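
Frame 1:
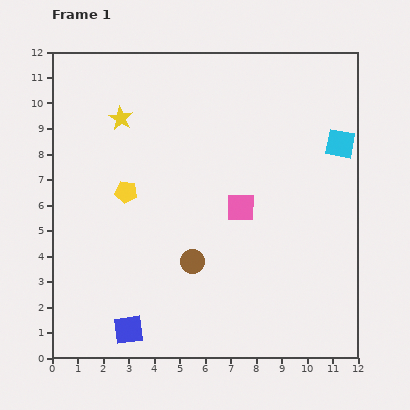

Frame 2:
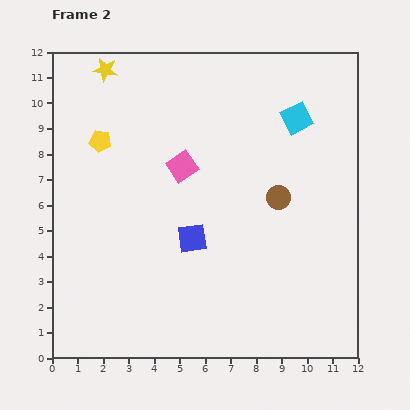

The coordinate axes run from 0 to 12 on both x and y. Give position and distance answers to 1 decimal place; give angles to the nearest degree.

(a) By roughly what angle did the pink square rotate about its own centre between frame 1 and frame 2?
36° counter-clockwise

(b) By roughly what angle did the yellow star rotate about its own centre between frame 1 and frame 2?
20° counter-clockwise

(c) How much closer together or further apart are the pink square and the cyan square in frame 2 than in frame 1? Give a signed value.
+0.3

Distance in frame 1: 4.6. Distance in frame 2: 4.9.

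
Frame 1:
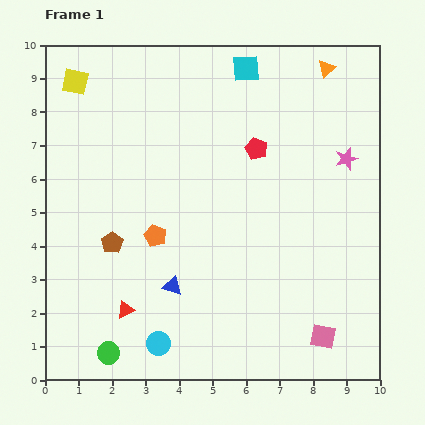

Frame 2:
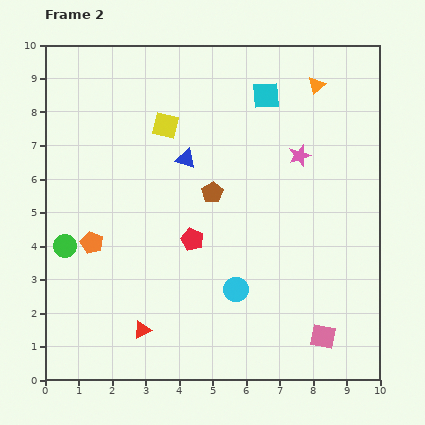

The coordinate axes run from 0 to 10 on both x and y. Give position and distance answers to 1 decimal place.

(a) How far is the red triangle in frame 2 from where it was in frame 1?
0.8

The red triangle moved from (2.4, 2.1) to (2.9, 1.5), a distance of √(0.5² + 0.6²) ≈ 0.8.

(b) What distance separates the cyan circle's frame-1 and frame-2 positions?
2.8

The cyan circle moved from (3.4, 1.1) to (5.7, 2.7), a distance of √(2.3² + 1.6²) ≈ 2.8.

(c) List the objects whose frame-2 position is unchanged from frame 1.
the pink square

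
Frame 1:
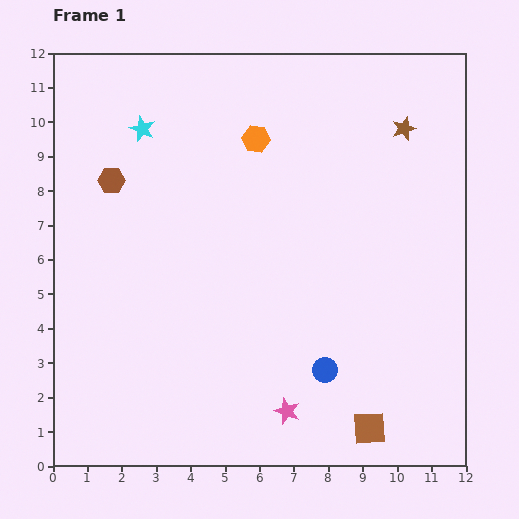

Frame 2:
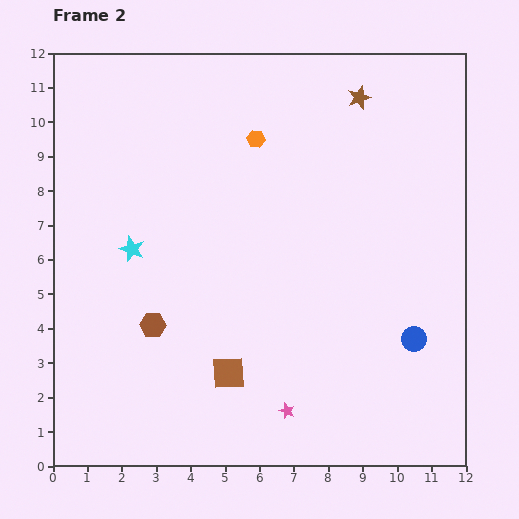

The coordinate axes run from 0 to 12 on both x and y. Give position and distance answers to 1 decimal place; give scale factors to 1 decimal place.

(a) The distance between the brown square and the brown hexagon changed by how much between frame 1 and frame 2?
-7.8

Distance in frame 1: 10.4. Distance in frame 2: 2.6.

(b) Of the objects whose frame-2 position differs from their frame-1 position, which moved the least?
the brown star

(moved 1.6)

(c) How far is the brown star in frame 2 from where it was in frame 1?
1.6

The brown star moved from (10.2, 9.8) to (8.9, 10.7), a distance of √(1.3² + 0.9²) ≈ 1.6.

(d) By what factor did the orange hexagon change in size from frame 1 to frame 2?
0.6×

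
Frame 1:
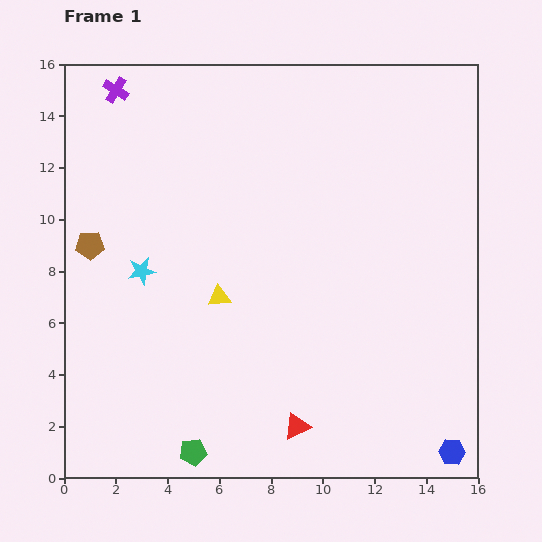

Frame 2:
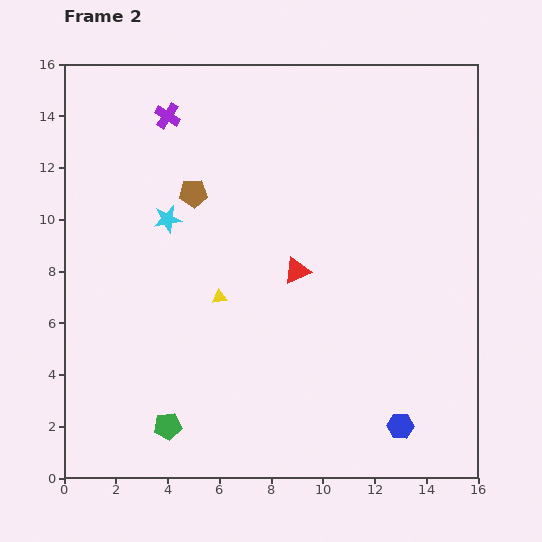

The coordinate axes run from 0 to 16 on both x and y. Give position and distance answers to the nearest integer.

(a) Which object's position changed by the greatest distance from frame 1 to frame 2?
the red triangle

(moved 6; next 4)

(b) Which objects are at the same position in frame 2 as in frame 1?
the yellow triangle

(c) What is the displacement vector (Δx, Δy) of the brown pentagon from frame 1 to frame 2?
(4, 2)

The brown pentagon was at (1, 9) in frame 1 and (5, 11) in frame 2.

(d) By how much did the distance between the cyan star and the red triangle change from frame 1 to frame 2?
-3

Distance in frame 1: 8. Distance in frame 2: 5.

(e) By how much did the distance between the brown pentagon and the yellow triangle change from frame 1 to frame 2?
-1

Distance in frame 1: 5. Distance in frame 2: 4.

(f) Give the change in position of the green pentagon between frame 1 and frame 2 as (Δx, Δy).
(-1, 1)

The green pentagon was at (5, 1) in frame 1 and (4, 2) in frame 2.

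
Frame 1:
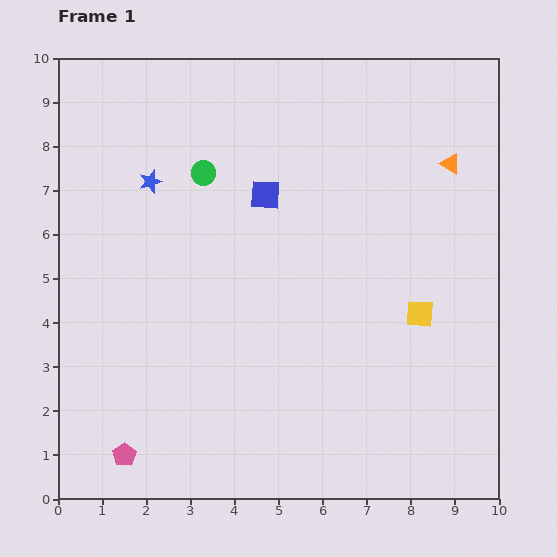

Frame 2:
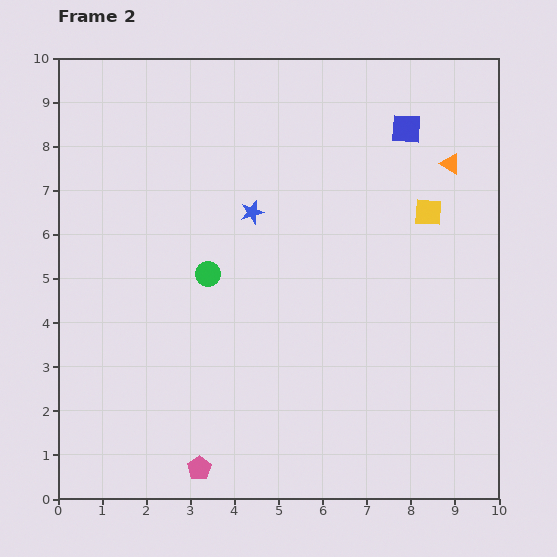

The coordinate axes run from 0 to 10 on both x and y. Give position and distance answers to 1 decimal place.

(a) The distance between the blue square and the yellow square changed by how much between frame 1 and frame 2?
-2.4

Distance in frame 1: 4.4. Distance in frame 2: 2.0.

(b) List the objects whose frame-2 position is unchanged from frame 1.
the orange triangle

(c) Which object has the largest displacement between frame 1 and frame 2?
the blue square

(moved 3.5; next 2.4)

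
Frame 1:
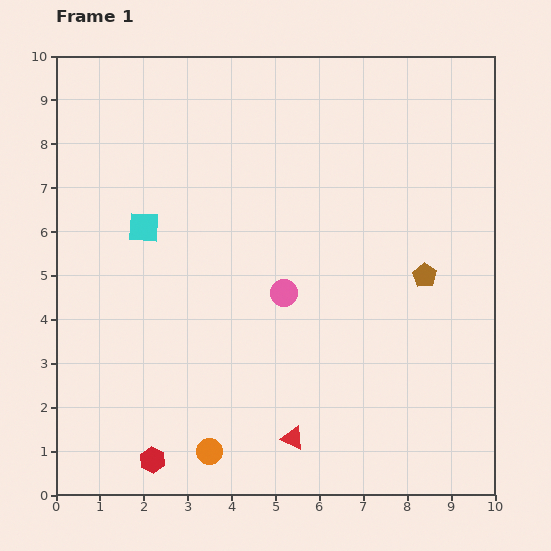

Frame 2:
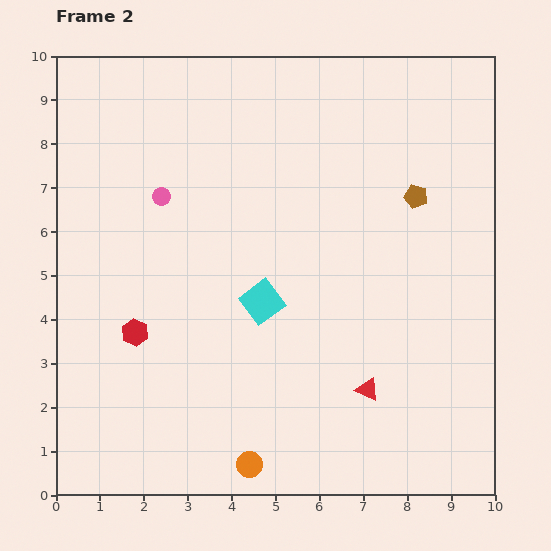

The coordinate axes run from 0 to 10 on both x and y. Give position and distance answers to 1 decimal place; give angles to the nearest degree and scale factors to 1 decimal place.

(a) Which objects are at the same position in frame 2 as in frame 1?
none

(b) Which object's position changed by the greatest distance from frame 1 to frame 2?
the pink circle

(moved 3.6; next 3.2)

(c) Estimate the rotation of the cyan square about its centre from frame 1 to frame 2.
40° counter-clockwise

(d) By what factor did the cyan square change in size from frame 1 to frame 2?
1.3×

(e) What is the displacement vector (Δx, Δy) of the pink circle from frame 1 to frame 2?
(-2.8, 2.2)

The pink circle was at (5.2, 4.6) in frame 1 and (2.4, 6.8) in frame 2.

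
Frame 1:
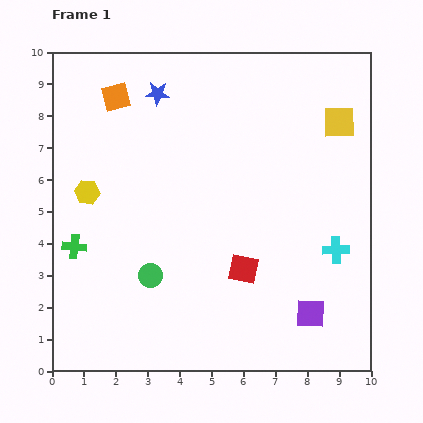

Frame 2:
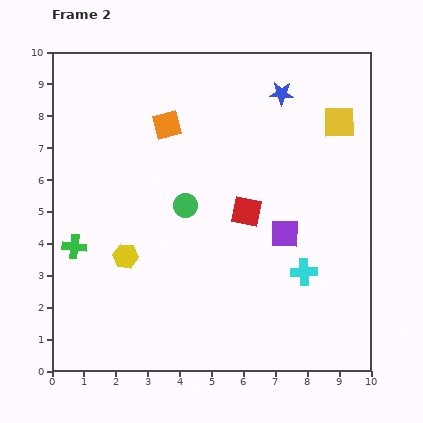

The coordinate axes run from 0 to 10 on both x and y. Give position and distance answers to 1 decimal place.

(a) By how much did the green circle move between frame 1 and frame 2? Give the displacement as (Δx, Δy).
(1.1, 2.2)

The green circle was at (3.1, 3.0) in frame 1 and (4.2, 5.2) in frame 2.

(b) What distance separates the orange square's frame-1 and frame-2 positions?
1.8

The orange square moved from (2.0, 8.6) to (3.6, 7.7), a distance of √(1.6² + 0.9²) ≈ 1.8.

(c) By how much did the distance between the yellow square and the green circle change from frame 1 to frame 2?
-2.1

Distance in frame 1: 7.6. Distance in frame 2: 5.5.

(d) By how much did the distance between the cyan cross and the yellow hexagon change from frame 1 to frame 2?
-2.4

Distance in frame 1: 8.0. Distance in frame 2: 5.6.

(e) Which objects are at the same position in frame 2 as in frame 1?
the yellow square, the green cross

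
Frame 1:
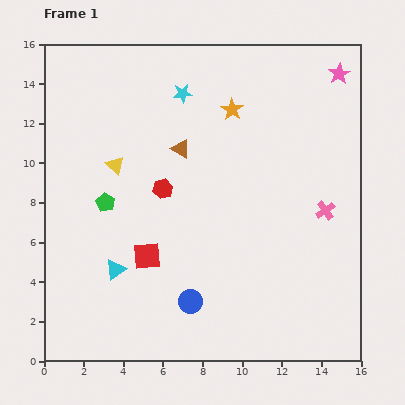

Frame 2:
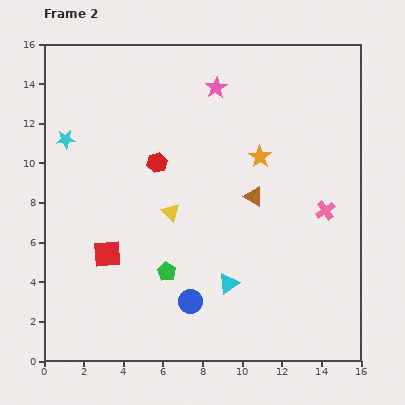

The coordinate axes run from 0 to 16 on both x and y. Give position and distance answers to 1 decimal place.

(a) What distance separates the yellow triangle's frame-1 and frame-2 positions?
3.7

The yellow triangle moved from (3.6, 9.9) to (6.4, 7.5), a distance of √(2.8² + 2.4²) ≈ 3.7.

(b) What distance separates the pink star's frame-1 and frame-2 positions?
6.2

The pink star moved from (14.9, 14.5) to (8.7, 13.8), a distance of √(6.2² + 0.7²) ≈ 6.2.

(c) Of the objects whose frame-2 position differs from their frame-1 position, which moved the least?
the red hexagon

(moved 1.3)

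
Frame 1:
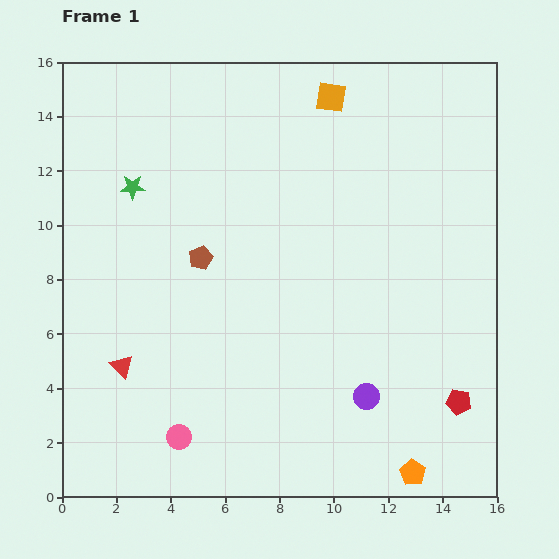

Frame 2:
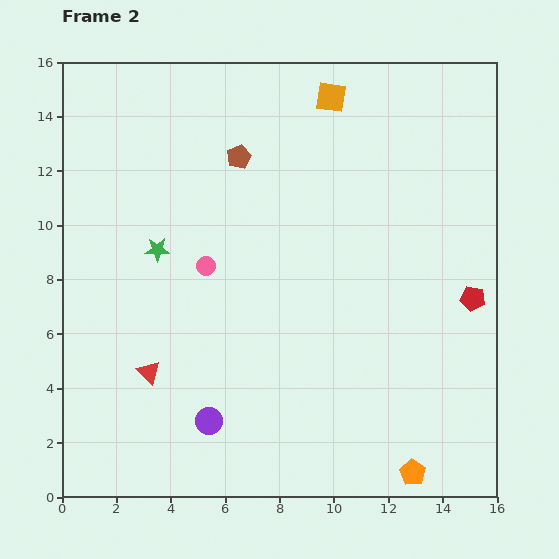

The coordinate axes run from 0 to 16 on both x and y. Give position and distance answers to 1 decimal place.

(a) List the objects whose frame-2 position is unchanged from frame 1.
the orange square, the orange pentagon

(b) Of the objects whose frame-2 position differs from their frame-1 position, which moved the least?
the red triangle

(moved 1.0)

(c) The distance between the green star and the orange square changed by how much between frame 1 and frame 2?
+0.5

Distance in frame 1: 8.0. Distance in frame 2: 8.5.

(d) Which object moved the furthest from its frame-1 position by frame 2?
the pink circle

(moved 6.4; next 5.9)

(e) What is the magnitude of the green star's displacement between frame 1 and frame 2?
2.5

The green star moved from (2.6, 11.4) to (3.5, 9.1), a distance of √(0.9² + 2.3²) ≈ 2.5.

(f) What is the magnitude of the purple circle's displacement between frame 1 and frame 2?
5.9

The purple circle moved from (11.2, 3.7) to (5.4, 2.8), a distance of √(5.8² + 0.9²) ≈ 5.9.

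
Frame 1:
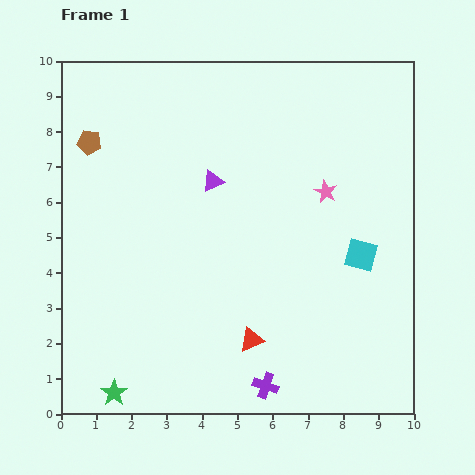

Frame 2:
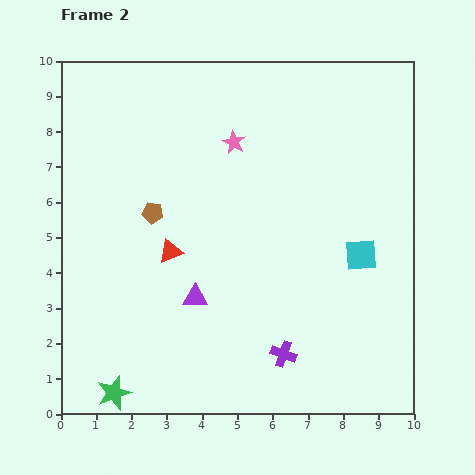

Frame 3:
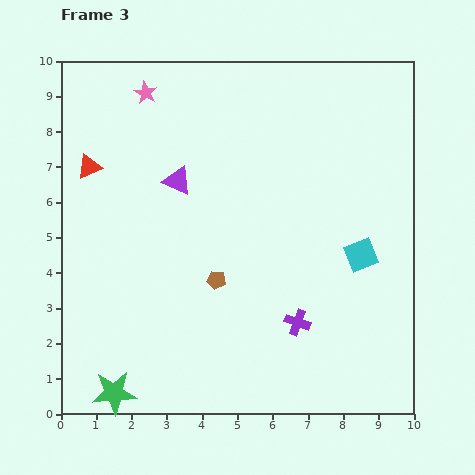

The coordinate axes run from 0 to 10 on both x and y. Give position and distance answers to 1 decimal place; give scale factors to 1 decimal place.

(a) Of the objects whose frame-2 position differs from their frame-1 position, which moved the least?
the purple cross

(moved 1.0)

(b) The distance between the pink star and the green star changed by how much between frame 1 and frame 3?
+0.2

Distance in frame 1: 8.3. Distance in frame 3: 8.5.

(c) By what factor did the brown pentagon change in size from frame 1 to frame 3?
0.8×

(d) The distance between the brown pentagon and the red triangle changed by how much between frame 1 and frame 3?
-2.4

Distance in frame 1: 7.2. Distance in frame 3: 4.8.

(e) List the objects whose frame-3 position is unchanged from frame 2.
the cyan square, the green star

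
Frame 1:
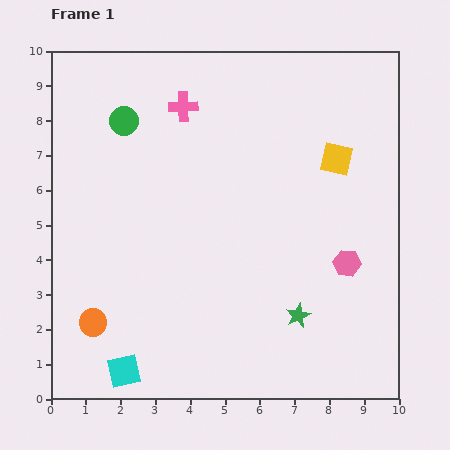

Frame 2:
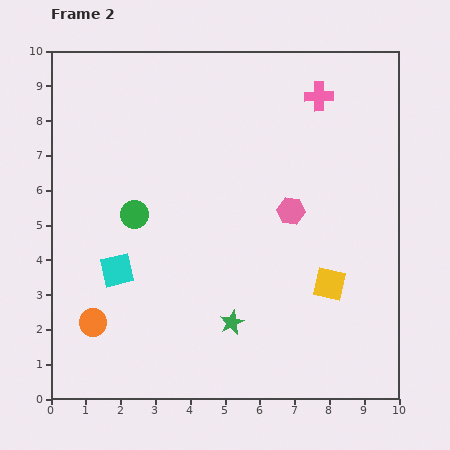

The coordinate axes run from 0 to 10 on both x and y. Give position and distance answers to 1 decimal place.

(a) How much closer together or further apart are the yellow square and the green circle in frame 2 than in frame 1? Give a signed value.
-0.3

Distance in frame 1: 6.2. Distance in frame 2: 5.9.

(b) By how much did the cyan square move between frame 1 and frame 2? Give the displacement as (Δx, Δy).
(-0.2, 2.9)

The cyan square was at (2.1, 0.8) in frame 1 and (1.9, 3.7) in frame 2.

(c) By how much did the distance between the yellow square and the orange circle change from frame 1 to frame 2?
-1.5

Distance in frame 1: 8.4. Distance in frame 2: 6.9.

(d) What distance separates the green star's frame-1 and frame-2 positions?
1.9

The green star moved from (7.1, 2.4) to (5.2, 2.2), a distance of √(1.9² + 0.2²) ≈ 1.9.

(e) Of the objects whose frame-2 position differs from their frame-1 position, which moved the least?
the green star

(moved 1.9)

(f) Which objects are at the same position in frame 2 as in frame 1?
the orange circle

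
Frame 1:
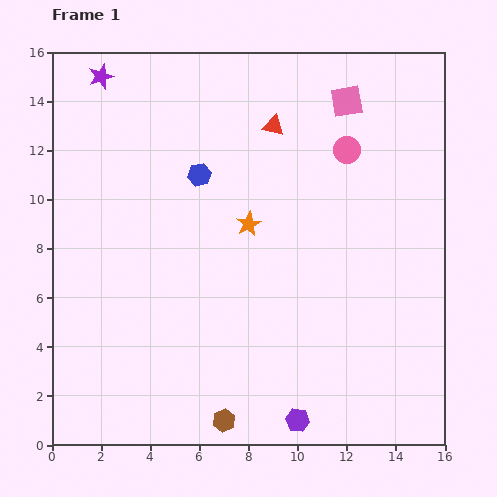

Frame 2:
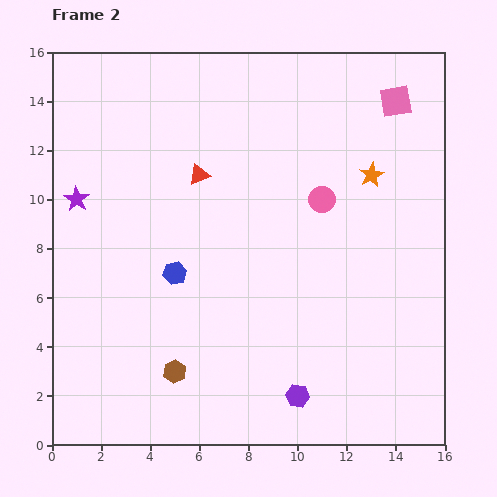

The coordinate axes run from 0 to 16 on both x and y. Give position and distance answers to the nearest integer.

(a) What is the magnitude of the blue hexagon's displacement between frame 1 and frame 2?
4

The blue hexagon moved from (6, 11) to (5, 7), a distance of √(1² + 4²) ≈ 4.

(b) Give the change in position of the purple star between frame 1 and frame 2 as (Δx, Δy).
(-1, -5)

The purple star was at (2, 15) in frame 1 and (1, 10) in frame 2.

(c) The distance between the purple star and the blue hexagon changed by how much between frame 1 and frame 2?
-1

Distance in frame 1: 6. Distance in frame 2: 5.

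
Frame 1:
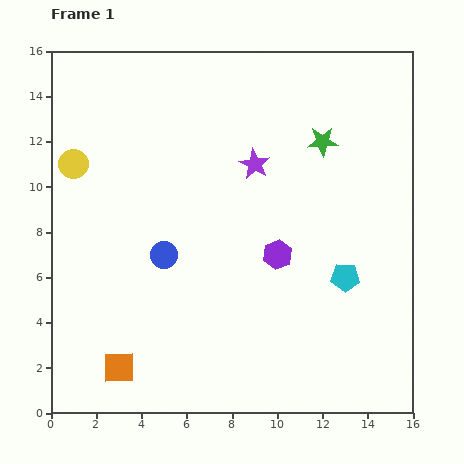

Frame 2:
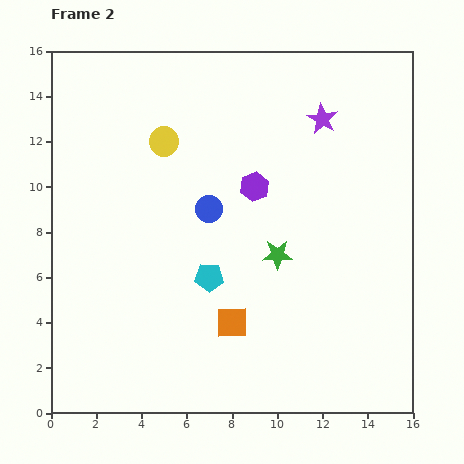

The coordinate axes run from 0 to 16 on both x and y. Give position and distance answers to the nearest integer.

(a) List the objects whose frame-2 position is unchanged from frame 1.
none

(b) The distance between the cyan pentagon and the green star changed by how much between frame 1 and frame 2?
-3

Distance in frame 1: 6. Distance in frame 2: 3.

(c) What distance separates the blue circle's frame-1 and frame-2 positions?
3

The blue circle moved from (5, 7) to (7, 9), a distance of √(2² + 2²) ≈ 3.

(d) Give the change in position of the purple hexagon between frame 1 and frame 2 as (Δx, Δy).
(-1, 3)

The purple hexagon was at (10, 7) in frame 1 and (9, 10) in frame 2.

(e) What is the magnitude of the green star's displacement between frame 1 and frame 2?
5

The green star moved from (12, 12) to (10, 7), a distance of √(2² + 5²) ≈ 5.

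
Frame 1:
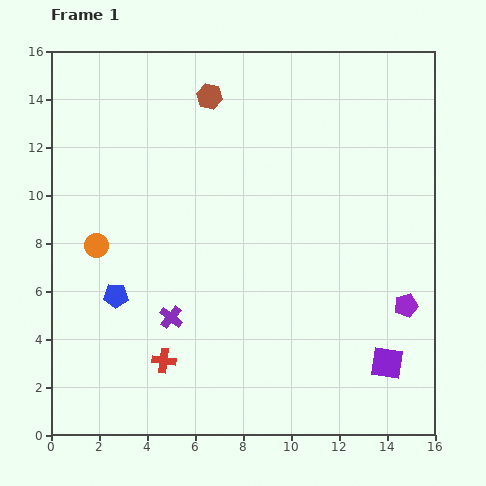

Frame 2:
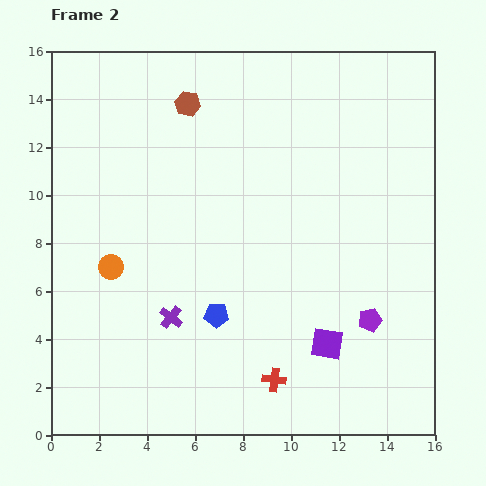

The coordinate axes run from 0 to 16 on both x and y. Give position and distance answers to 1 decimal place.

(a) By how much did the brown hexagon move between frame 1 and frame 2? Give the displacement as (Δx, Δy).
(-0.9, -0.3)

The brown hexagon was at (6.6, 14.1) in frame 1 and (5.7, 13.8) in frame 2.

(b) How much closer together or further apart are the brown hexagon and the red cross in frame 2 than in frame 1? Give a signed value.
+0.9

Distance in frame 1: 11.2. Distance in frame 2: 12.1.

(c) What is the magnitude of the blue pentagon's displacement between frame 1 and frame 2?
4.3

The blue pentagon moved from (2.7, 5.8) to (6.9, 5.0), a distance of √(4.2² + 0.8²) ≈ 4.3.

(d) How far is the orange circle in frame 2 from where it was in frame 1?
1.1

The orange circle moved from (1.9, 7.9) to (2.5, 7.0), a distance of √(0.6² + 0.9²) ≈ 1.1.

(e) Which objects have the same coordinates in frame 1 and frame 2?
the purple cross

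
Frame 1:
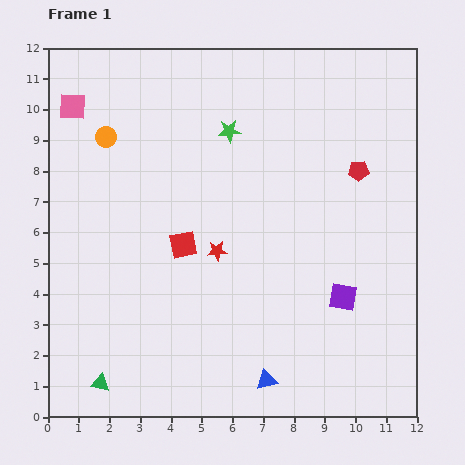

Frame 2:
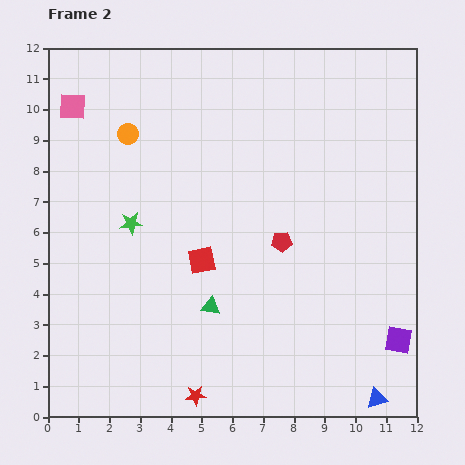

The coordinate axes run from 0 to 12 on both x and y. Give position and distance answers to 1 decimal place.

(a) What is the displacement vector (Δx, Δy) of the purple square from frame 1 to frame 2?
(1.8, -1.4)

The purple square was at (9.6, 3.9) in frame 1 and (11.4, 2.5) in frame 2.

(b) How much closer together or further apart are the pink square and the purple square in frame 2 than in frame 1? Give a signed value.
+2.2

Distance in frame 1: 10.8. Distance in frame 2: 13.0.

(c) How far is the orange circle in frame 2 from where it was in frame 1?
0.7

The orange circle moved from (1.9, 9.1) to (2.6, 9.2), a distance of √(0.7² + 0.1²) ≈ 0.7.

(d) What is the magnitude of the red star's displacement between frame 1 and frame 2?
4.8

The red star moved from (5.5, 5.4) to (4.8, 0.7), a distance of √(0.7² + 4.7²) ≈ 4.8.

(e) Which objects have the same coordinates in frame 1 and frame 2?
the pink square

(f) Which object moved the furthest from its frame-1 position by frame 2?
the red star

(moved 4.8; next 4.4)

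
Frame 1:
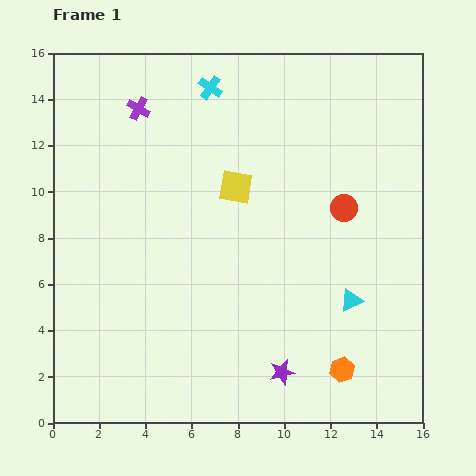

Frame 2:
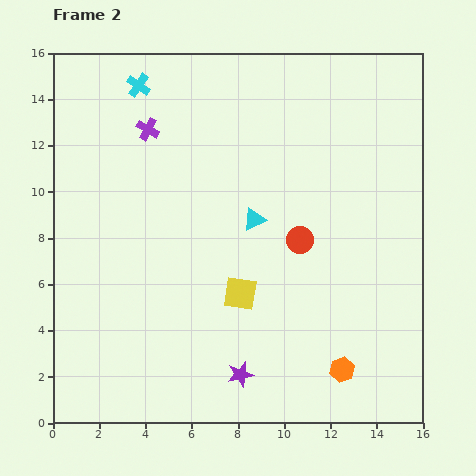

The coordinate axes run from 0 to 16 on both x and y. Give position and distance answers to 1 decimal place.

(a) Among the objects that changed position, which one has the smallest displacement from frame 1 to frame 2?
the purple cross

(moved 1.0)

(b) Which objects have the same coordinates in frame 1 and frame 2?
the orange hexagon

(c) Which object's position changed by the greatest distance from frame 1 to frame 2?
the cyan triangle

(moved 5.5; next 4.6)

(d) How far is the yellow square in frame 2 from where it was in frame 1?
4.6

The yellow square moved from (7.9, 10.2) to (8.1, 5.6), a distance of √(0.2² + 4.6²) ≈ 4.6.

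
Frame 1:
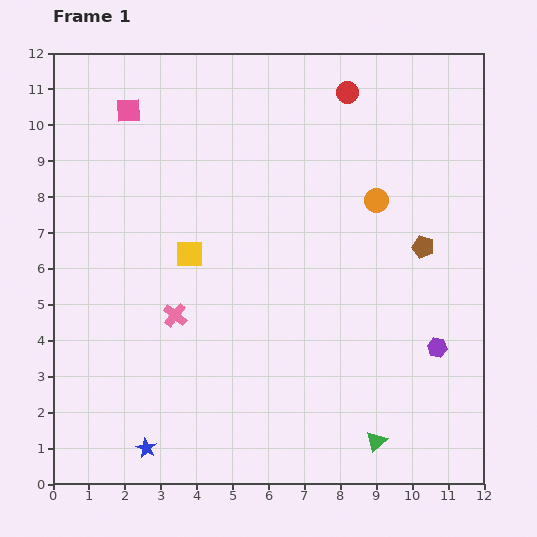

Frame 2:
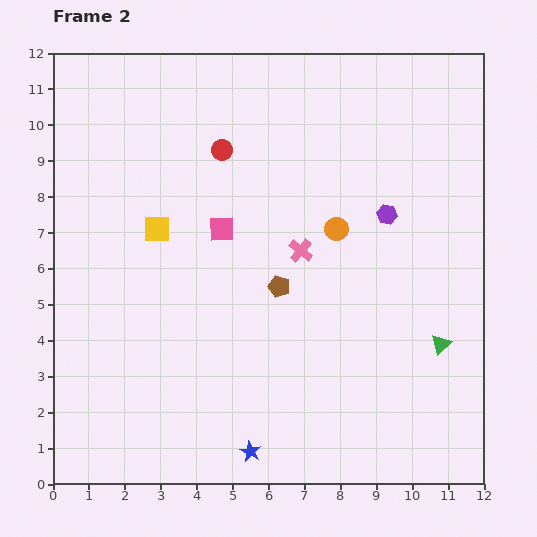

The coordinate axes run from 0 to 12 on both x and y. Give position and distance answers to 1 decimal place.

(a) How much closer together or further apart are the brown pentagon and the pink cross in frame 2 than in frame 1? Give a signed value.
-6.0

Distance in frame 1: 7.2. Distance in frame 2: 1.2.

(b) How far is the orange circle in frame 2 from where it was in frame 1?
1.4

The orange circle moved from (9.0, 7.9) to (7.9, 7.1), a distance of √(1.1² + 0.8²) ≈ 1.4.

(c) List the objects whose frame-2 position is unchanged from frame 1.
none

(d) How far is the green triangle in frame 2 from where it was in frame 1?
3.2

The green triangle moved from (9.0, 1.2) to (10.8, 3.9), a distance of √(1.8² + 2.7²) ≈ 3.2.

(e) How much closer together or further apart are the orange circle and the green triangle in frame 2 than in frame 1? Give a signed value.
-2.4

Distance in frame 1: 6.7. Distance in frame 2: 4.3.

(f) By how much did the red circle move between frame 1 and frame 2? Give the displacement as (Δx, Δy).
(-3.5, -1.6)

The red circle was at (8.2, 10.9) in frame 1 and (4.7, 9.3) in frame 2.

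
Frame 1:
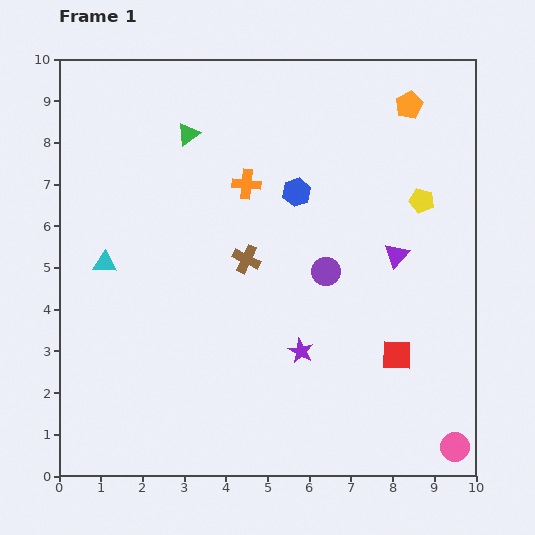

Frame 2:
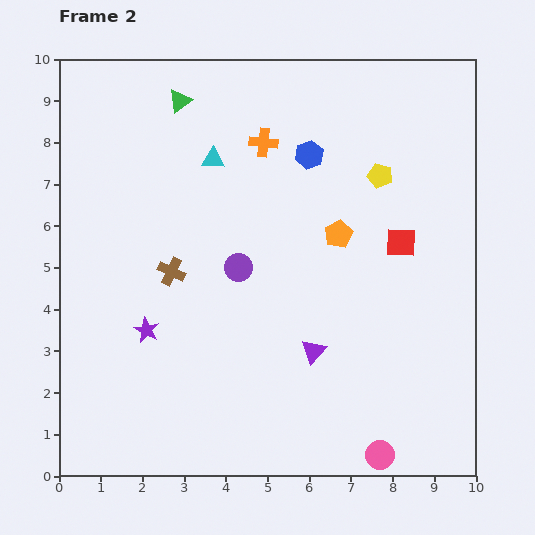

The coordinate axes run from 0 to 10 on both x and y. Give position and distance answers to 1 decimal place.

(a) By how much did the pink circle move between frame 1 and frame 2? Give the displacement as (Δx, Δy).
(-1.8, -0.2)

The pink circle was at (9.5, 0.7) in frame 1 and (7.7, 0.5) in frame 2.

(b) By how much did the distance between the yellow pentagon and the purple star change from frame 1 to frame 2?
+2.1

Distance in frame 1: 4.6. Distance in frame 2: 6.7.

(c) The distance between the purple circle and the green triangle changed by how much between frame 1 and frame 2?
-0.5

Distance in frame 1: 4.7. Distance in frame 2: 4.2.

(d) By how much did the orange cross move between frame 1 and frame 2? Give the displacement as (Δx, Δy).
(0.4, 1.0)

The orange cross was at (4.5, 7.0) in frame 1 and (4.9, 8.0) in frame 2.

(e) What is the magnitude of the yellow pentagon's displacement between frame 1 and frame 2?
1.2

The yellow pentagon moved from (8.7, 6.6) to (7.7, 7.2), a distance of √(1.0² + 0.6²) ≈ 1.2.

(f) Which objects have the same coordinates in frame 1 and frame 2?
none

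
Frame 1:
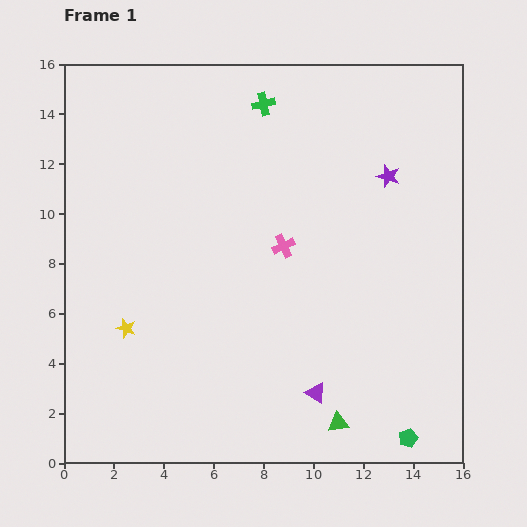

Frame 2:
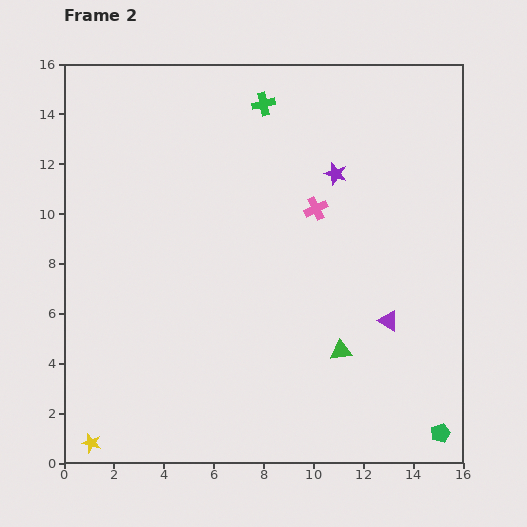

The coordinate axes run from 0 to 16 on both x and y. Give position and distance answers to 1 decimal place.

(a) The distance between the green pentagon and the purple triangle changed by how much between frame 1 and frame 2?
+0.9

Distance in frame 1: 4.1. Distance in frame 2: 5.0.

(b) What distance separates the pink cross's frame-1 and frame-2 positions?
2.0

The pink cross moved from (8.8, 8.7) to (10.1, 10.2), a distance of √(1.3² + 1.5²) ≈ 2.0.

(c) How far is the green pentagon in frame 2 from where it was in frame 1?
1.3

The green pentagon moved from (13.8, 1.0) to (15.1, 1.2), a distance of √(1.3² + 0.2²) ≈ 1.3.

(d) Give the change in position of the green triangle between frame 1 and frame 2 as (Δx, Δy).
(0.1, 2.9)

The green triangle was at (11.0, 1.6) in frame 1 and (11.1, 4.5) in frame 2.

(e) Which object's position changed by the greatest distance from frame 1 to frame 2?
the yellow star

(moved 4.8; next 4.1)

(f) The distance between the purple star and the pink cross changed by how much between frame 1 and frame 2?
-3.4

Distance in frame 1: 5.0. Distance in frame 2: 1.6.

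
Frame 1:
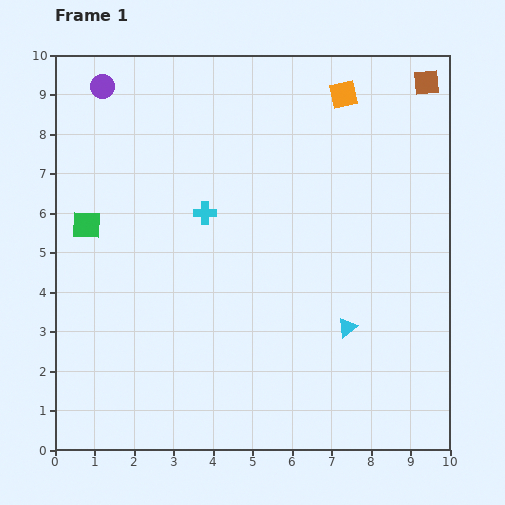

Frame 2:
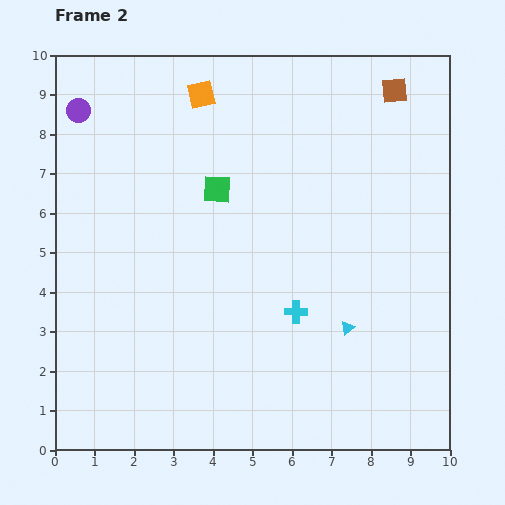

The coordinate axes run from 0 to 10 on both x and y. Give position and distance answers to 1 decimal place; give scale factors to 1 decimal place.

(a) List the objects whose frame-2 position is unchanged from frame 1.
the cyan triangle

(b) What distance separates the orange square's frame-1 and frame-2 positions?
3.6

The orange square moved from (7.3, 9.0) to (3.7, 9.0), a distance of √(3.6² + 0.0²) ≈ 3.6.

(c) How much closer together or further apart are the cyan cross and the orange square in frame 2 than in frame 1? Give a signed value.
+1.4

Distance in frame 1: 4.6. Distance in frame 2: 6.0.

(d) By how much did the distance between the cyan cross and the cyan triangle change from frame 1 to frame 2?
-3.2

Distance in frame 1: 4.6. Distance in frame 2: 1.4.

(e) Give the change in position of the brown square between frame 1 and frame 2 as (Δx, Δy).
(-0.8, -0.2)

The brown square was at (9.4, 9.3) in frame 1 and (8.6, 9.1) in frame 2.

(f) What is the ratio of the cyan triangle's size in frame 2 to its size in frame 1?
0.7×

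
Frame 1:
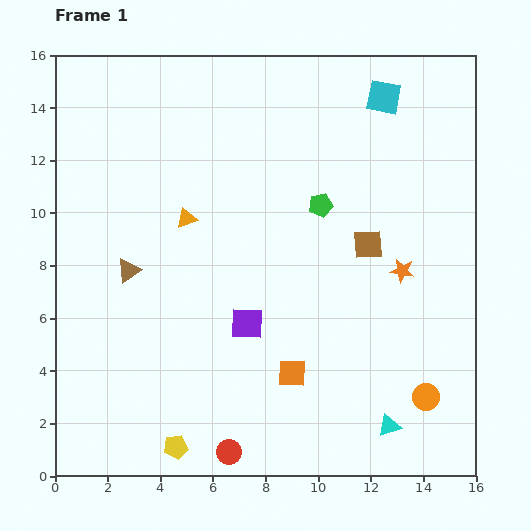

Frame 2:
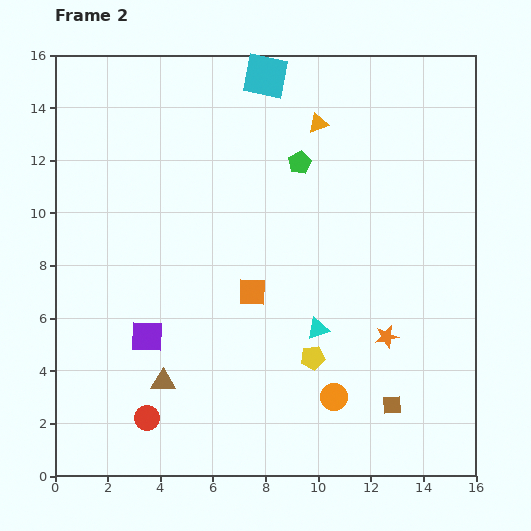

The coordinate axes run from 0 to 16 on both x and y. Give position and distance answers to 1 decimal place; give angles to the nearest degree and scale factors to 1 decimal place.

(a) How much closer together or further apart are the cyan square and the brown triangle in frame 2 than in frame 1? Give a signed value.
+0.5

Distance in frame 1: 11.7. Distance in frame 2: 12.2.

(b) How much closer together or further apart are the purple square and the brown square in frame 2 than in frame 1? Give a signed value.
+4.2

Distance in frame 1: 5.5. Distance in frame 2: 9.7.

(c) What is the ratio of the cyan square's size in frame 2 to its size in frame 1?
1.3×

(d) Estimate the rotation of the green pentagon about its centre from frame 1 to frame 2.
17° counter-clockwise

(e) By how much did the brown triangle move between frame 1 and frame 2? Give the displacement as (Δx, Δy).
(1.3, -4.2)

The brown triangle was at (2.8, 7.8) in frame 1 and (4.1, 3.6) in frame 2.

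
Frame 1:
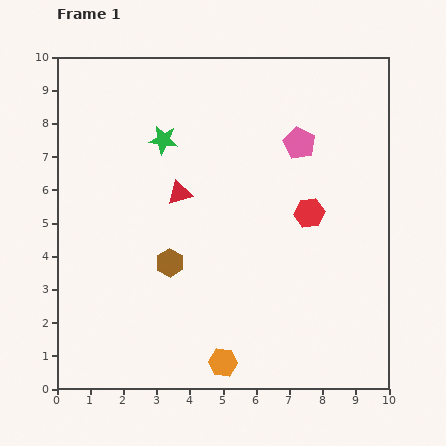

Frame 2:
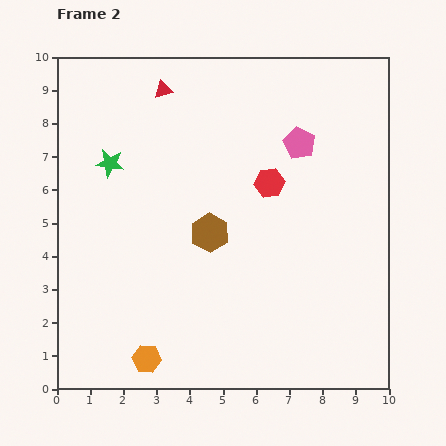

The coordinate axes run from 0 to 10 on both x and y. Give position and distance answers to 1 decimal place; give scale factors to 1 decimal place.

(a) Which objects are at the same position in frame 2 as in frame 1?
the pink pentagon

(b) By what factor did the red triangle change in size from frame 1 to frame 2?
0.7×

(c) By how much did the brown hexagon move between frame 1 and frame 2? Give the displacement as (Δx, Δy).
(1.2, 0.9)

The brown hexagon was at (3.4, 3.8) in frame 1 and (4.6, 4.7) in frame 2.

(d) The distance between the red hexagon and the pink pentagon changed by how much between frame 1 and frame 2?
-0.6

Distance in frame 1: 2.1. Distance in frame 2: 1.5.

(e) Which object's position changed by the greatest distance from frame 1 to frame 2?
the red triangle

(moved 3.1; next 2.3)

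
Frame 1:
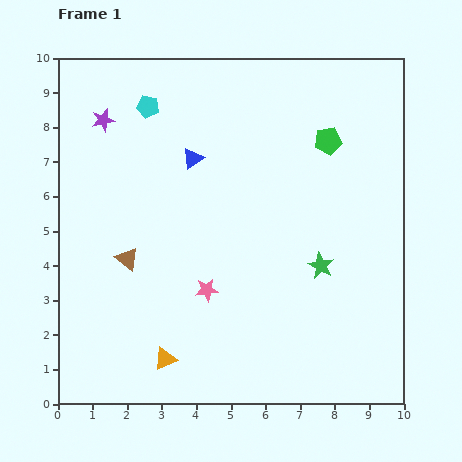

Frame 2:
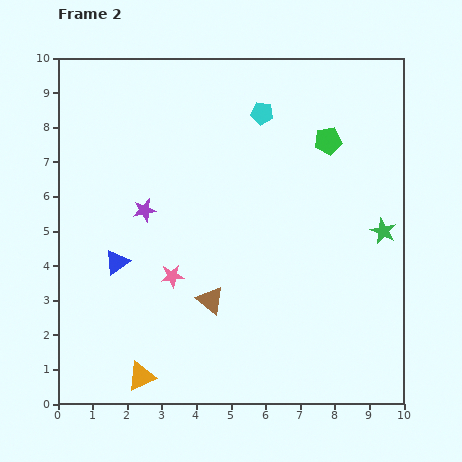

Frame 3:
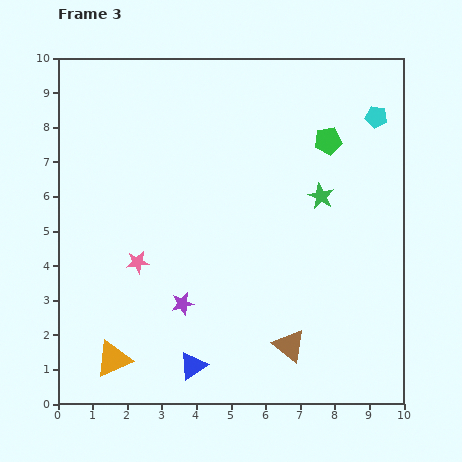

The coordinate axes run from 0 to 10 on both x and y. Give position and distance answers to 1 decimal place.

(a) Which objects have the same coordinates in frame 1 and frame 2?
the green pentagon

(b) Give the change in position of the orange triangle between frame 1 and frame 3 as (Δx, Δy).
(-1.5, 0.0)

The orange triangle was at (3.1, 1.3) in frame 1 and (1.6, 1.3) in frame 3.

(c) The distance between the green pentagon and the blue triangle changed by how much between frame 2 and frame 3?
+0.6

Distance in frame 2: 7.0. Distance in frame 3: 7.6.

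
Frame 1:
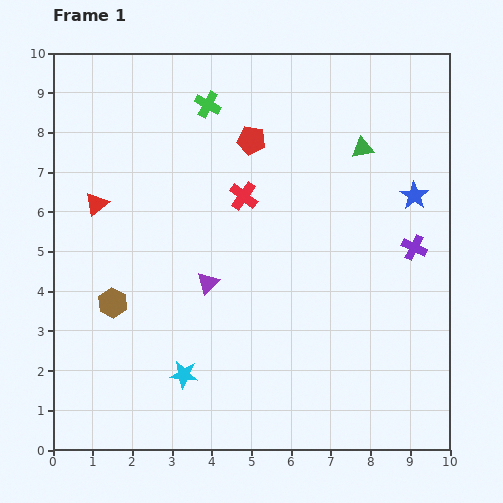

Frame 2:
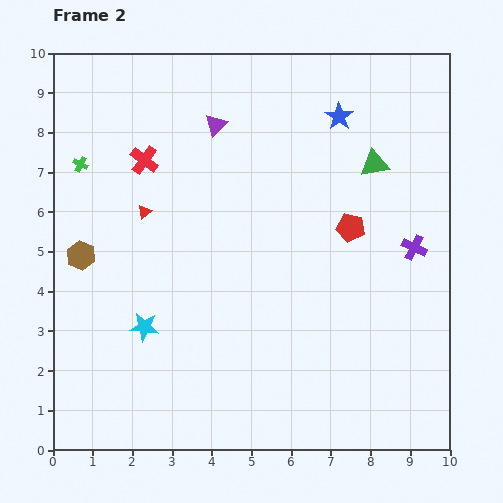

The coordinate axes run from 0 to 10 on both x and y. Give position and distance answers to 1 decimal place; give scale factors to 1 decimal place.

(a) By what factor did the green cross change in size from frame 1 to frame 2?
0.6×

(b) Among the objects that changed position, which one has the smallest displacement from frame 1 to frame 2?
the green triangle

(moved 0.5)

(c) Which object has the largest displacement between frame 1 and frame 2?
the purple triangle

(moved 4.0; next 3.5)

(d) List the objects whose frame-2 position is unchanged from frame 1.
the purple cross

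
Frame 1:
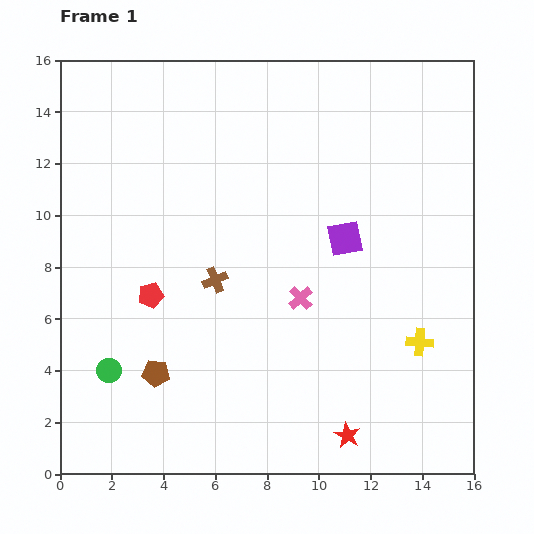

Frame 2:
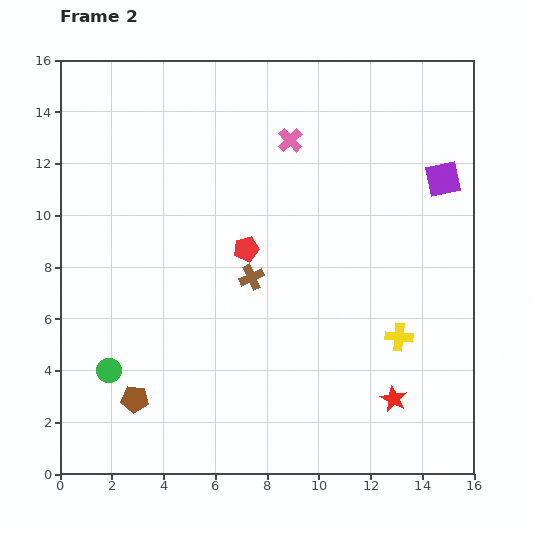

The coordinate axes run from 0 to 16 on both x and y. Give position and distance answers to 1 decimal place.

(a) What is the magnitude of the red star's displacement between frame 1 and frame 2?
2.3

The red star moved from (11.1, 1.5) to (12.9, 2.9), a distance of √(1.8² + 1.4²) ≈ 2.3.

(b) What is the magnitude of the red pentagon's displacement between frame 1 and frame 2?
4.1

The red pentagon moved from (3.5, 6.9) to (7.2, 8.7), a distance of √(3.7² + 1.8²) ≈ 4.1.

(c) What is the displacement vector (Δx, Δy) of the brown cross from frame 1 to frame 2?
(1.4, 0.1)

The brown cross was at (6.0, 7.5) in frame 1 and (7.4, 7.6) in frame 2.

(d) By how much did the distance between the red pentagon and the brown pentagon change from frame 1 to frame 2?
+4.2

Distance in frame 1: 3.0. Distance in frame 2: 7.2.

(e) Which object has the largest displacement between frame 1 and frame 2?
the pink cross

(moved 6.1; next 4.4)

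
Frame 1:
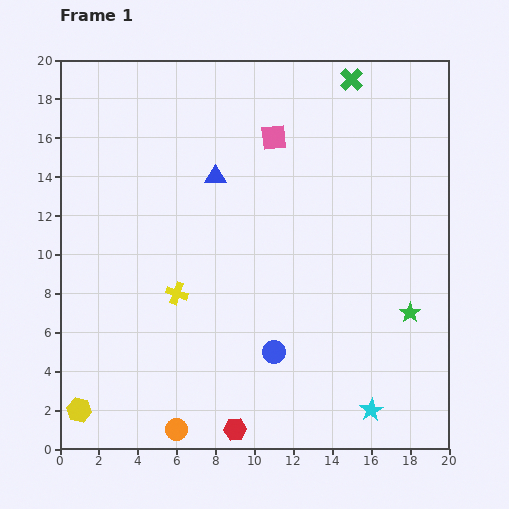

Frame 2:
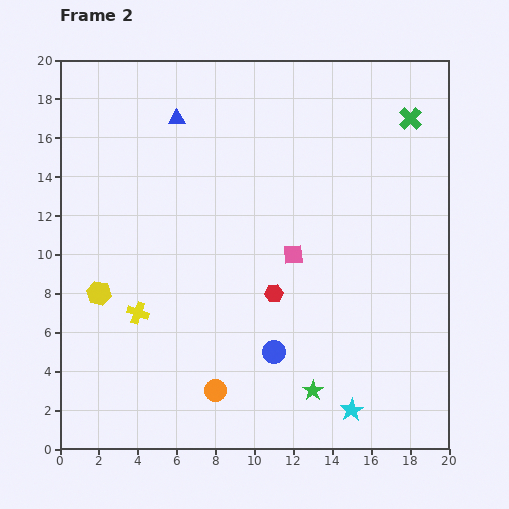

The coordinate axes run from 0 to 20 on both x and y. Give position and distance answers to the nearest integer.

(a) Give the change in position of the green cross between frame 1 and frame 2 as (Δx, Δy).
(3, -2)

The green cross was at (15, 19) in frame 1 and (18, 17) in frame 2.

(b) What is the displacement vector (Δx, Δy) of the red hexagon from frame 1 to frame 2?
(2, 7)

The red hexagon was at (9, 1) in frame 1 and (11, 8) in frame 2.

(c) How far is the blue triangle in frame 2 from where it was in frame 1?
4

The blue triangle moved from (8, 14) to (6, 17), a distance of √(2² + 3²) ≈ 4.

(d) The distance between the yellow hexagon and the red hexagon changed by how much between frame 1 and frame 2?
+1

Distance in frame 1: 8. Distance in frame 2: 9.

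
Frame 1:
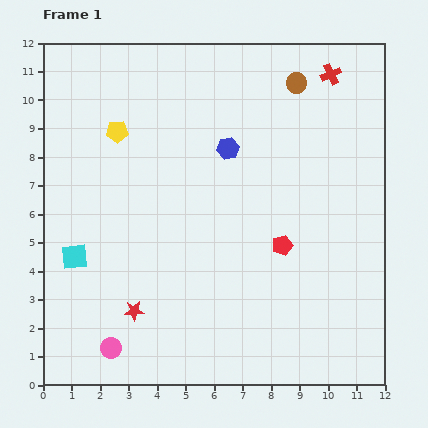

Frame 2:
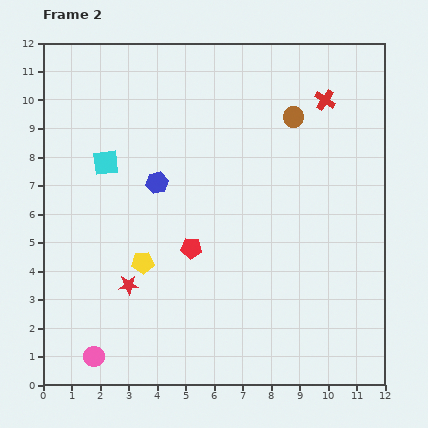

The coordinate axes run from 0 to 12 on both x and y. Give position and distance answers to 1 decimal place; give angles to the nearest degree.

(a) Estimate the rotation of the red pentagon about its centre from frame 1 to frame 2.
21° clockwise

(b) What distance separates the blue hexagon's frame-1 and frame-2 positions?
2.8

The blue hexagon moved from (6.5, 8.3) to (4.0, 7.1), a distance of √(2.5² + 1.2²) ≈ 2.8.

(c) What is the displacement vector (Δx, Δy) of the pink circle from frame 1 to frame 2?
(-0.6, -0.3)

The pink circle was at (2.4, 1.3) in frame 1 and (1.8, 1.0) in frame 2.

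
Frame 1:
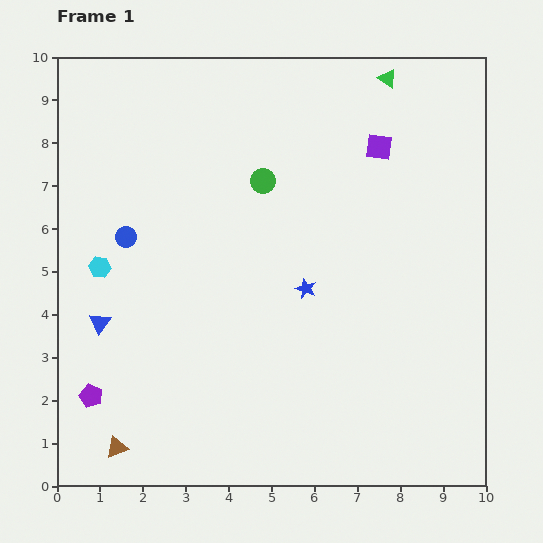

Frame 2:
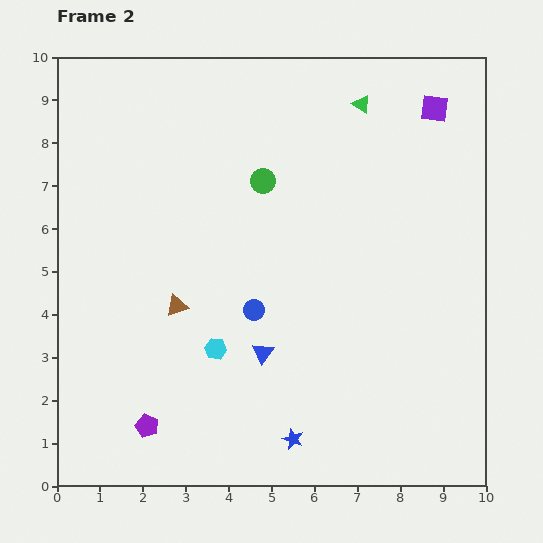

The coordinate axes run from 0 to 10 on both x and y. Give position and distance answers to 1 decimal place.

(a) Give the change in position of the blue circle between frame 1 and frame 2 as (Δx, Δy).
(3.0, -1.7)

The blue circle was at (1.6, 5.8) in frame 1 and (4.6, 4.1) in frame 2.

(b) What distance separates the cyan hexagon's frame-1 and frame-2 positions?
3.3

The cyan hexagon moved from (1.0, 5.1) to (3.7, 3.2), a distance of √(2.7² + 1.9²) ≈ 3.3.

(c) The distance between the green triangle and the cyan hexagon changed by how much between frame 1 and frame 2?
-1.4

Distance in frame 1: 8.0. Distance in frame 2: 6.6.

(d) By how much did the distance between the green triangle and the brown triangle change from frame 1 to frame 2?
-4.3

Distance in frame 1: 10.7. Distance in frame 2: 6.4.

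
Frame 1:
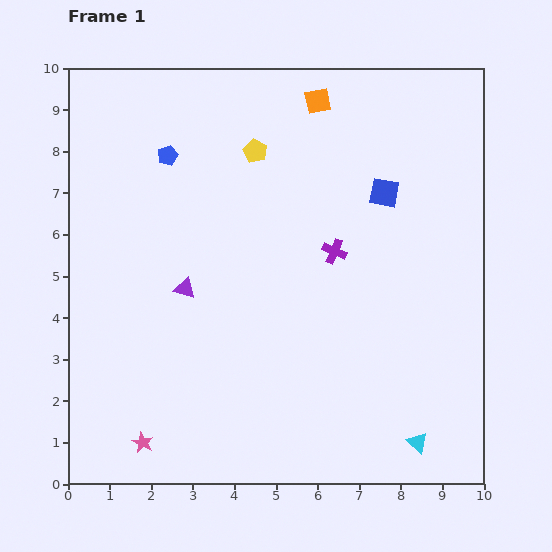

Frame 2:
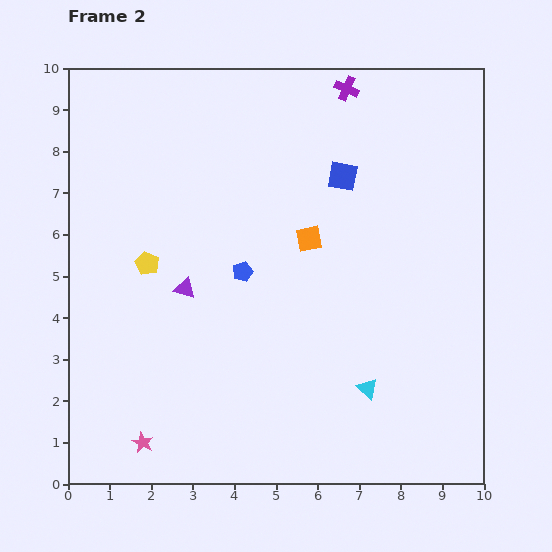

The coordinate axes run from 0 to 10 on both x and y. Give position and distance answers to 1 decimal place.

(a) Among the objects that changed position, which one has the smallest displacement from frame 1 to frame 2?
the blue square

(moved 1.1)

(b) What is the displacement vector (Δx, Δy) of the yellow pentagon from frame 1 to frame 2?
(-2.6, -2.7)

The yellow pentagon was at (4.5, 8.0) in frame 1 and (1.9, 5.3) in frame 2.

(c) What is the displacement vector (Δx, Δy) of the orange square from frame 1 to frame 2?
(-0.2, -3.3)

The orange square was at (6.0, 9.2) in frame 1 and (5.8, 5.9) in frame 2.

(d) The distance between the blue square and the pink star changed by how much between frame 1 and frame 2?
-0.3

Distance in frame 1: 8.3. Distance in frame 2: 8.0.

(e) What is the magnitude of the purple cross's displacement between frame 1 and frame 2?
3.9

The purple cross moved from (6.4, 5.6) to (6.7, 9.5), a distance of √(0.3² + 3.9²) ≈ 3.9.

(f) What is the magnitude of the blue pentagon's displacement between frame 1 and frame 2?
3.3

The blue pentagon moved from (2.4, 7.9) to (4.2, 5.1), a distance of √(1.8² + 2.8²) ≈ 3.3.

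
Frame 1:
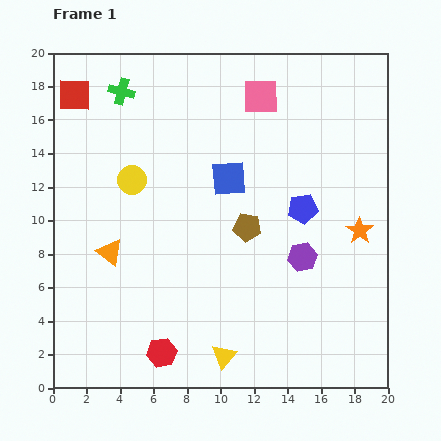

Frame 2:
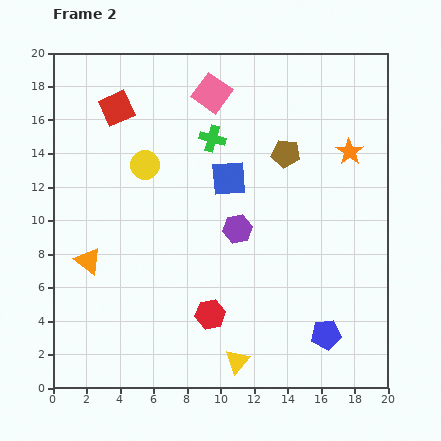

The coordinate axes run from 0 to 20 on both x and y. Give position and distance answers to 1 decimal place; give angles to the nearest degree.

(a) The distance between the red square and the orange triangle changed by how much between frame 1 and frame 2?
-0.3

Distance in frame 1: 9.6. Distance in frame 2: 9.3.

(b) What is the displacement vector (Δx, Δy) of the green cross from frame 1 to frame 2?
(5.4, -2.8)

The green cross was at (4.1, 17.7) in frame 1 and (9.5, 14.9) in frame 2.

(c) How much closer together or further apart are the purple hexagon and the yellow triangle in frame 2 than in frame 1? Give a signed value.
+0.4

Distance in frame 1: 7.5. Distance in frame 2: 7.9.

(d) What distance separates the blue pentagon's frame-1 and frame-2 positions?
7.6

The blue pentagon moved from (14.9, 10.7) to (16.3, 3.2), a distance of √(1.4² + 7.5²) ≈ 7.6.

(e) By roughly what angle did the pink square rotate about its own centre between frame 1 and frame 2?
37° clockwise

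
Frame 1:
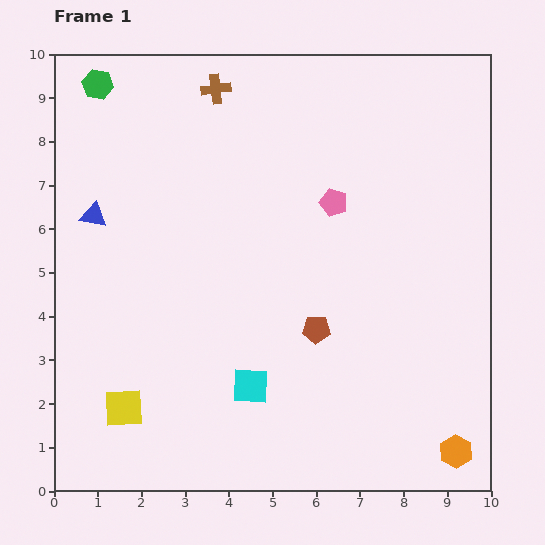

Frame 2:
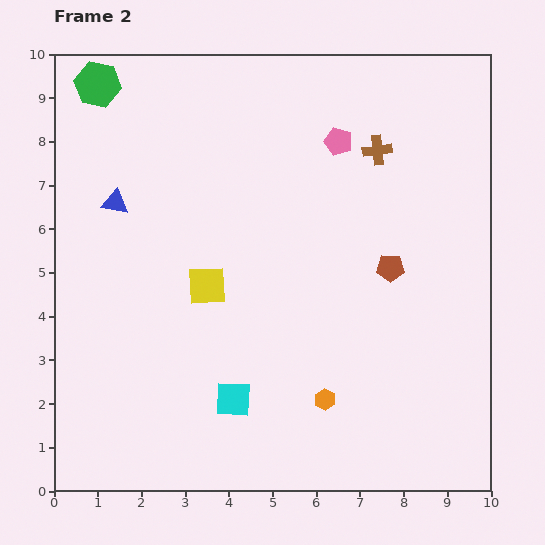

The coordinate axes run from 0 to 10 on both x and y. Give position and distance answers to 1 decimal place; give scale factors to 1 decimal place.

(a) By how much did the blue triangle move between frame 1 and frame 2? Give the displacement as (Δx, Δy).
(0.5, 0.3)

The blue triangle was at (0.9, 6.3) in frame 1 and (1.4, 6.6) in frame 2.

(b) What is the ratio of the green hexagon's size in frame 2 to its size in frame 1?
1.5×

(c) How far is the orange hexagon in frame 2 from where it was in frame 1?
3.2

The orange hexagon moved from (9.2, 0.9) to (6.2, 2.1), a distance of √(3.0² + 1.2²) ≈ 3.2.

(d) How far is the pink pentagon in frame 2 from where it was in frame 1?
1.4

The pink pentagon moved from (6.4, 6.6) to (6.5, 8.0), a distance of √(0.1² + 1.4²) ≈ 1.4.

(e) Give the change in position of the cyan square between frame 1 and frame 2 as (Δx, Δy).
(-0.4, -0.3)

The cyan square was at (4.5, 2.4) in frame 1 and (4.1, 2.1) in frame 2.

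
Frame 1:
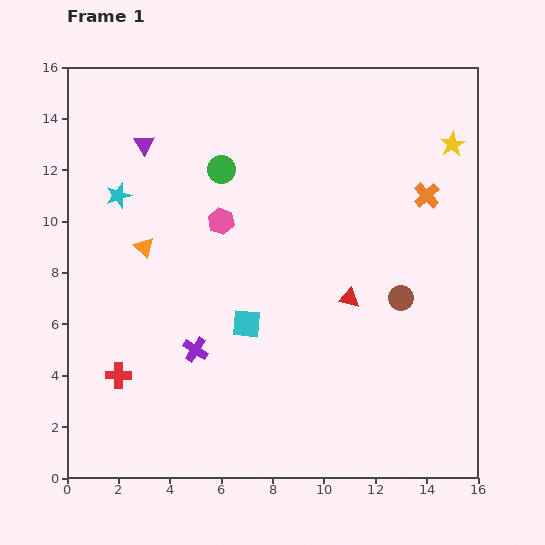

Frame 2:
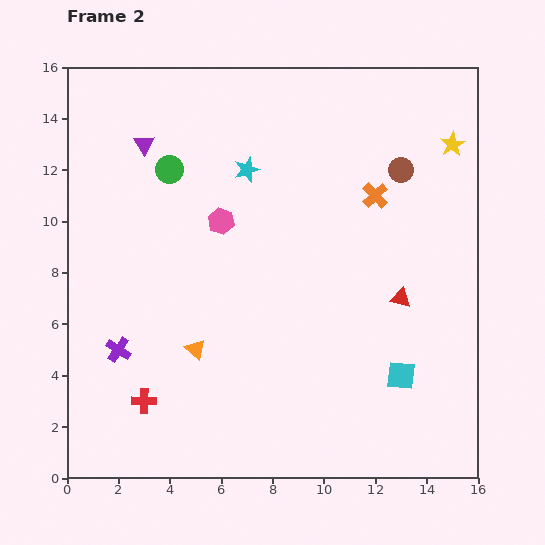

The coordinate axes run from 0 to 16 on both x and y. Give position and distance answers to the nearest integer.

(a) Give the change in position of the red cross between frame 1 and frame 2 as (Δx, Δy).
(1, -1)

The red cross was at (2, 4) in frame 1 and (3, 3) in frame 2.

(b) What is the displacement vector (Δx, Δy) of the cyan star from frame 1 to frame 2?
(5, 1)

The cyan star was at (2, 11) in frame 1 and (7, 12) in frame 2.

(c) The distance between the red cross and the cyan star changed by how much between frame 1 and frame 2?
+3

Distance in frame 1: 7. Distance in frame 2: 10.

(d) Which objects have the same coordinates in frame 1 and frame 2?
the pink hexagon, the purple triangle, the yellow star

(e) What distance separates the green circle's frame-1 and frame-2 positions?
2

The green circle moved from (6, 12) to (4, 12), a distance of √(2² + 0²) ≈ 2.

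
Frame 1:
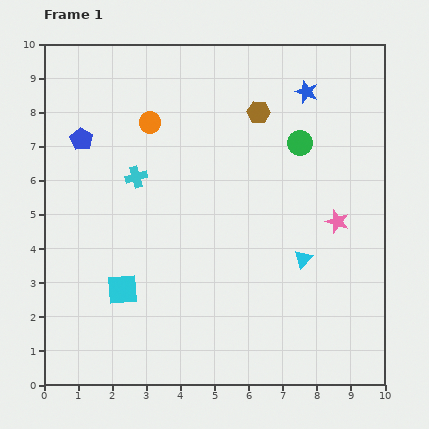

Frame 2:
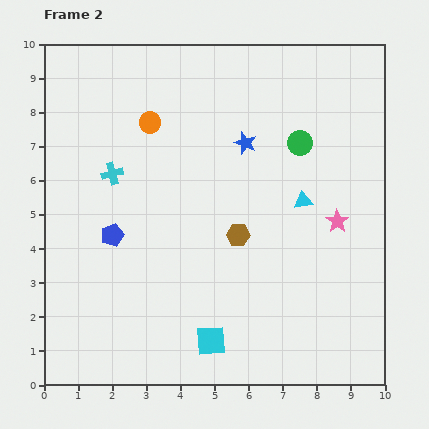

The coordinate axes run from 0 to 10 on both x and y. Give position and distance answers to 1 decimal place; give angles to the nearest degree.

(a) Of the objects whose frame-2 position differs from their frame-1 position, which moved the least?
the cyan cross

(moved 0.7)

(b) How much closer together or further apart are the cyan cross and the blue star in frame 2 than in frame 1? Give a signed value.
-1.6

Distance in frame 1: 5.6. Distance in frame 2: 4.0.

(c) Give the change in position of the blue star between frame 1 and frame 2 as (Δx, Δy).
(-1.8, -1.5)

The blue star was at (7.7, 8.6) in frame 1 and (5.9, 7.1) in frame 2.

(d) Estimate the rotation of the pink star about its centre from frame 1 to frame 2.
17° clockwise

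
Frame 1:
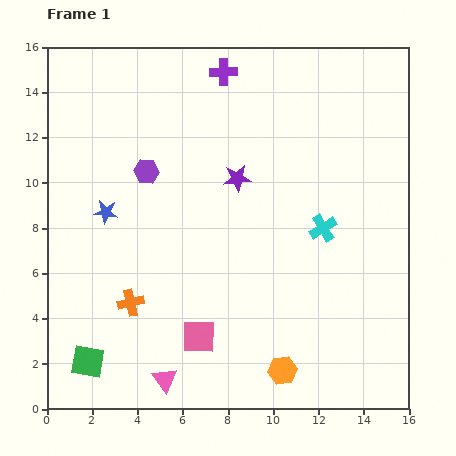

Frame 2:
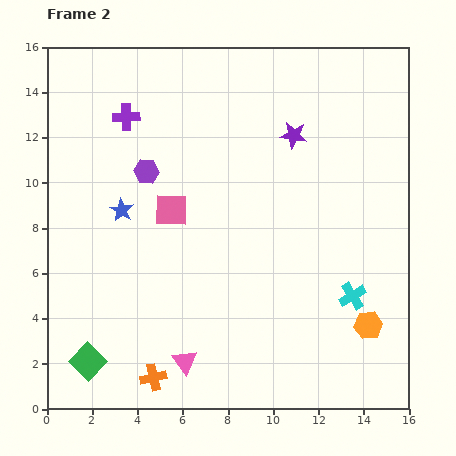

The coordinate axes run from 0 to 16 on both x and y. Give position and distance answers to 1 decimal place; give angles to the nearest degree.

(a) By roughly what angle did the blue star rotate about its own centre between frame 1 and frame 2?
24° clockwise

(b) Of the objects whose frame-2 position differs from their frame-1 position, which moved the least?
the blue star

(moved 0.7)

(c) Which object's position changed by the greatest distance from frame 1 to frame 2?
the pink square

(moved 5.7; next 4.7)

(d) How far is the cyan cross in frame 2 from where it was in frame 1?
3.3

The cyan cross moved from (12.2, 8.0) to (13.5, 5.0), a distance of √(1.3² + 3.0²) ≈ 3.3.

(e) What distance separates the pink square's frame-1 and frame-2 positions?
5.7

The pink square moved from (6.7, 3.2) to (5.5, 8.8), a distance of √(1.2² + 5.6²) ≈ 5.7.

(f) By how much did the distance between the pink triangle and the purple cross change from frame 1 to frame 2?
-2.7

Distance in frame 1: 13.8. Distance in frame 2: 11.1.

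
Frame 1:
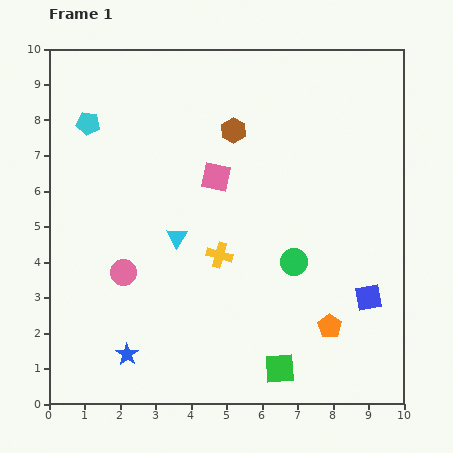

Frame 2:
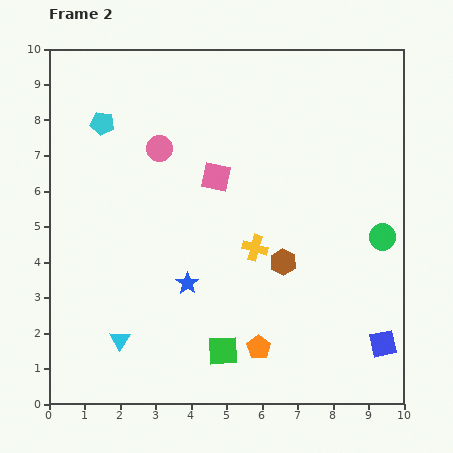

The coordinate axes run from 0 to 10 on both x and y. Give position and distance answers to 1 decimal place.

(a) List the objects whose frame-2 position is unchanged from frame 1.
the pink square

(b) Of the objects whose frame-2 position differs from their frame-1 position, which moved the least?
the cyan pentagon

(moved 0.4)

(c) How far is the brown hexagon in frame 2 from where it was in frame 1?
4.0

The brown hexagon moved from (5.2, 7.7) to (6.6, 4.0), a distance of √(1.4² + 3.7²) ≈ 4.0.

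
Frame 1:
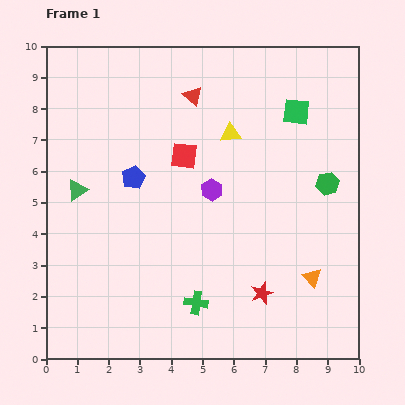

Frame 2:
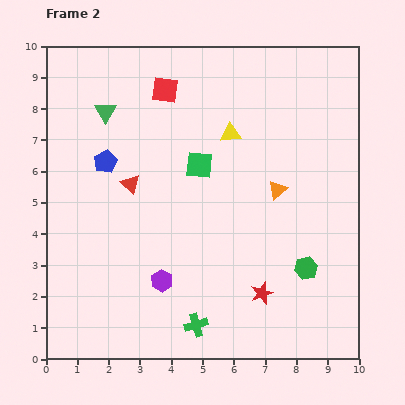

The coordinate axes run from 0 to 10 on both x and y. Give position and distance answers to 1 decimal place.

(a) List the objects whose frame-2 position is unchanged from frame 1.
the red star, the yellow triangle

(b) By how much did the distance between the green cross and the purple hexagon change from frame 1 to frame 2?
-1.8

Distance in frame 1: 3.6. Distance in frame 2: 1.8.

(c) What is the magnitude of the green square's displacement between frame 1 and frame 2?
3.5

The green square moved from (8.0, 7.9) to (4.9, 6.2), a distance of √(3.1² + 1.7²) ≈ 3.5.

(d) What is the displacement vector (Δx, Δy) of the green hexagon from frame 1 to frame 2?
(-0.7, -2.7)

The green hexagon was at (9.0, 5.6) in frame 1 and (8.3, 2.9) in frame 2.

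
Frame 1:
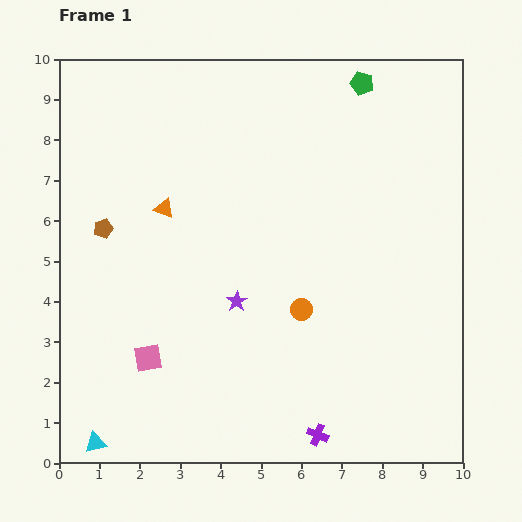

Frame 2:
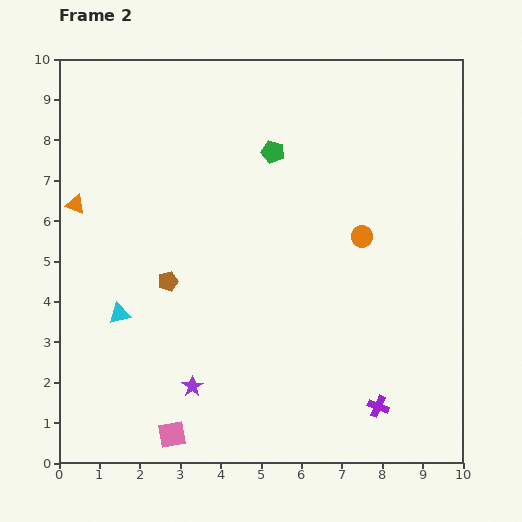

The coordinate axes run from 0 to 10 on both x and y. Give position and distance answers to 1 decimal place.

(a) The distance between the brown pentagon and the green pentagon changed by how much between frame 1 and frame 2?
-3.2

Distance in frame 1: 7.3. Distance in frame 2: 4.1.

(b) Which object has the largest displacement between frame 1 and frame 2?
the cyan triangle

(moved 3.3; next 2.8)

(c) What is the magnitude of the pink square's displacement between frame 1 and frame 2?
2.0

The pink square moved from (2.2, 2.6) to (2.8, 0.7), a distance of √(0.6² + 1.9²) ≈ 2.0.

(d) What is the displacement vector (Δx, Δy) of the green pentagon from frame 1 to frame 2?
(-2.2, -1.7)

The green pentagon was at (7.5, 9.4) in frame 1 and (5.3, 7.7) in frame 2.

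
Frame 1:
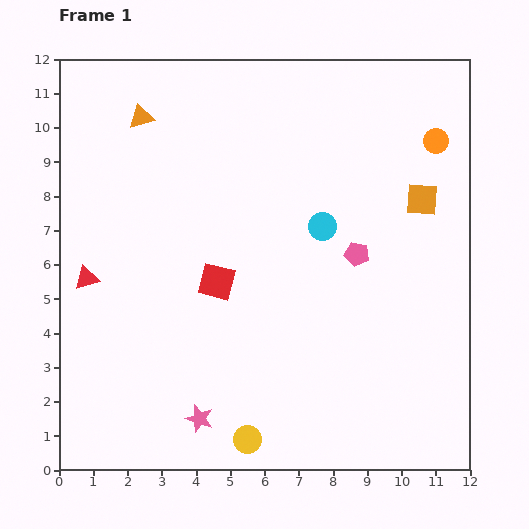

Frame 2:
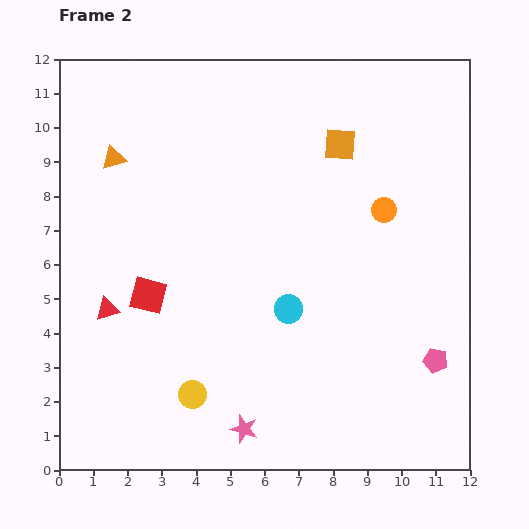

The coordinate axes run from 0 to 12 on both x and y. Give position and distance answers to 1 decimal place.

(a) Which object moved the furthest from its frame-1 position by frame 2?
the pink pentagon

(moved 3.9; next 2.9)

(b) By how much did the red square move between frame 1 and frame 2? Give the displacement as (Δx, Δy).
(-2.0, -0.4)

The red square was at (4.6, 5.5) in frame 1 and (2.6, 5.1) in frame 2.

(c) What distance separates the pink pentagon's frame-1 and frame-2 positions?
3.9

The pink pentagon moved from (8.7, 6.3) to (11.0, 3.2), a distance of √(2.3² + 3.1²) ≈ 3.9.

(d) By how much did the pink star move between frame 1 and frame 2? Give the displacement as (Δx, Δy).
(1.3, -0.3)

The pink star was at (4.1, 1.5) in frame 1 and (5.4, 1.2) in frame 2.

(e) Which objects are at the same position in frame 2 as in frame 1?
none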